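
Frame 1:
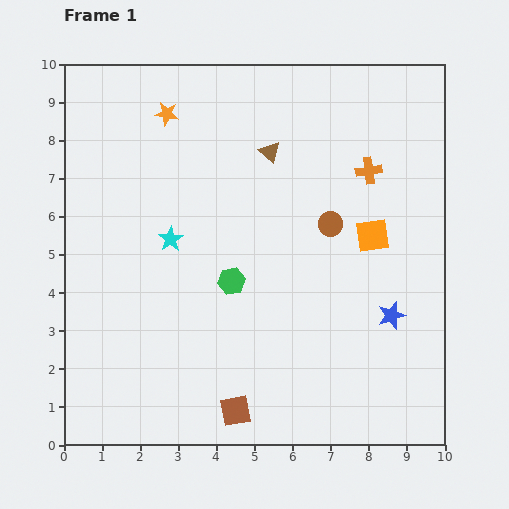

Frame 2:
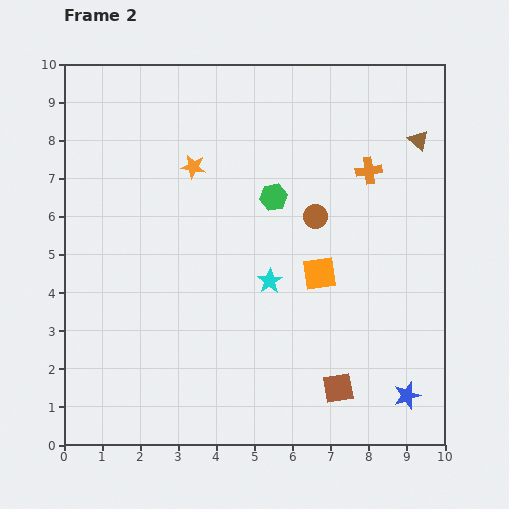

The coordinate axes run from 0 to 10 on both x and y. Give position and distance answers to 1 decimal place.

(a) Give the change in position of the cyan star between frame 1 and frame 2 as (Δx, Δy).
(2.6, -1.1)

The cyan star was at (2.8, 5.4) in frame 1 and (5.4, 4.3) in frame 2.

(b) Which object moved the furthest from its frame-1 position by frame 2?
the brown triangle

(moved 3.9; next 2.8)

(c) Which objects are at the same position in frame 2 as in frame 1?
the orange cross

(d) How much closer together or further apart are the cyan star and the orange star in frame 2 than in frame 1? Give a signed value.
+0.3

Distance in frame 1: 3.3. Distance in frame 2: 3.6.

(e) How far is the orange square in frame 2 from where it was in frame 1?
1.7

The orange square moved from (8.1, 5.5) to (6.7, 4.5), a distance of √(1.4² + 1.0²) ≈ 1.7.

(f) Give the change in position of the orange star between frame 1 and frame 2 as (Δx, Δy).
(0.7, -1.4)

The orange star was at (2.7, 8.7) in frame 1 and (3.4, 7.3) in frame 2.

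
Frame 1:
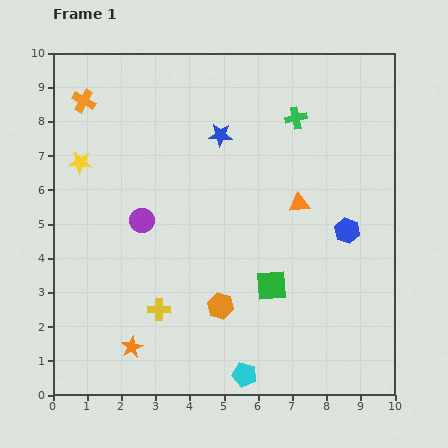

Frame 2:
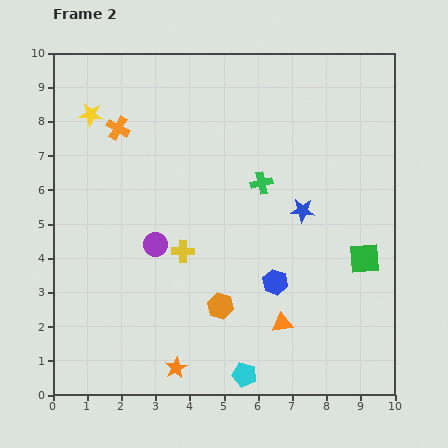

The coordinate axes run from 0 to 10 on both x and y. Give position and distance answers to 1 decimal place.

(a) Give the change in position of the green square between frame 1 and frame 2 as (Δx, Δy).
(2.7, 0.8)

The green square was at (6.4, 3.2) in frame 1 and (9.1, 4.0) in frame 2.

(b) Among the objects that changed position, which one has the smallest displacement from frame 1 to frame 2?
the purple circle

(moved 0.8)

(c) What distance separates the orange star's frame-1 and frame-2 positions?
1.4

The orange star moved from (2.3, 1.4) to (3.6, 0.8), a distance of √(1.3² + 0.6²) ≈ 1.4.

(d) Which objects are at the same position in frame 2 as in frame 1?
the cyan pentagon, the orange hexagon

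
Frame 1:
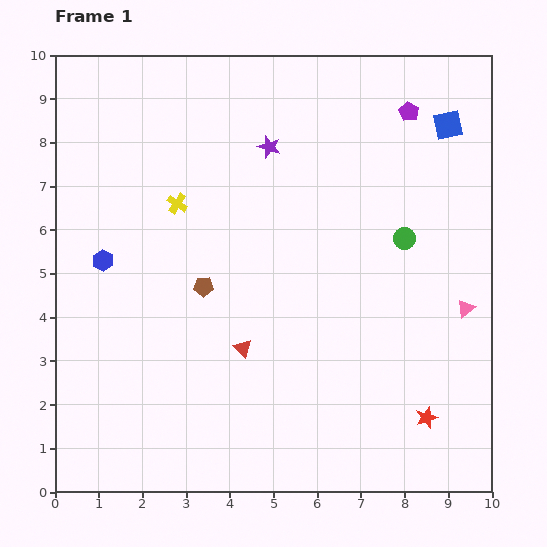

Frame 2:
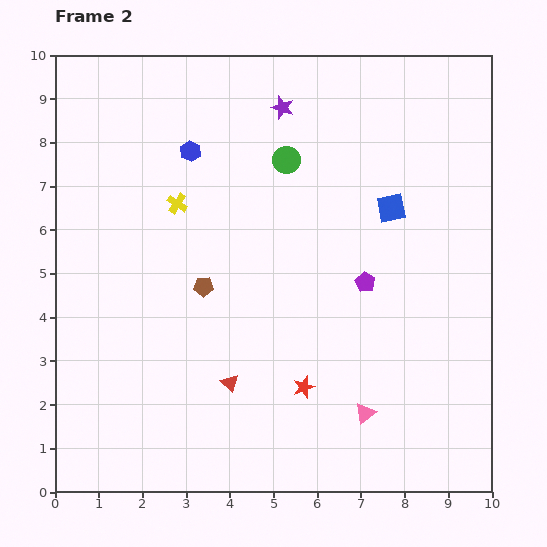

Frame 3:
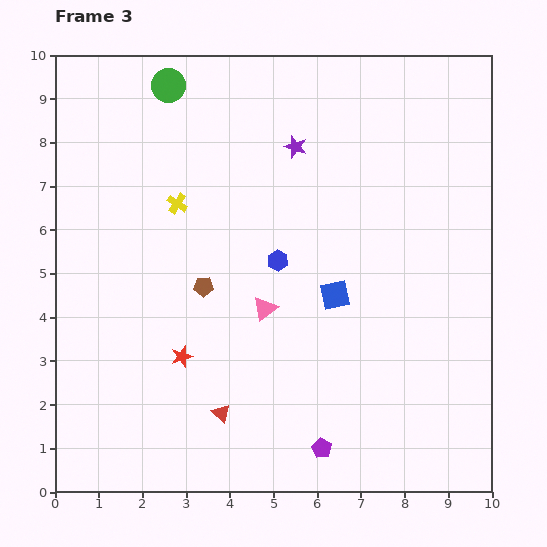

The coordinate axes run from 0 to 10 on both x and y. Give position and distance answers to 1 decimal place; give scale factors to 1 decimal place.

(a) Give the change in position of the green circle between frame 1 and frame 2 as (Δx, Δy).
(-2.7, 1.8)

The green circle was at (8.0, 5.8) in frame 1 and (5.3, 7.6) in frame 2.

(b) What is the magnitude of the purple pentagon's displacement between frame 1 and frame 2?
4.0

The purple pentagon moved from (8.1, 8.7) to (7.1, 4.8), a distance of √(1.0² + 3.9²) ≈ 4.0.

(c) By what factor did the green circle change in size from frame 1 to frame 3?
1.6×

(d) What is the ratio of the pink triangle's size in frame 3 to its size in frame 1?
1.3×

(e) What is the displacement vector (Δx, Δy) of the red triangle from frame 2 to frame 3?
(-0.2, -0.7)

The red triangle was at (4.0, 2.5) in frame 2 and (3.8, 1.8) in frame 3.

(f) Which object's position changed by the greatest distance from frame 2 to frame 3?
the purple pentagon

(moved 3.9; next 3.3)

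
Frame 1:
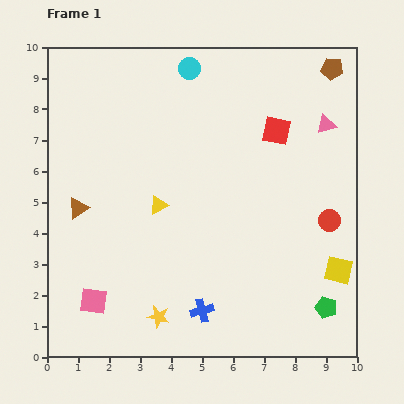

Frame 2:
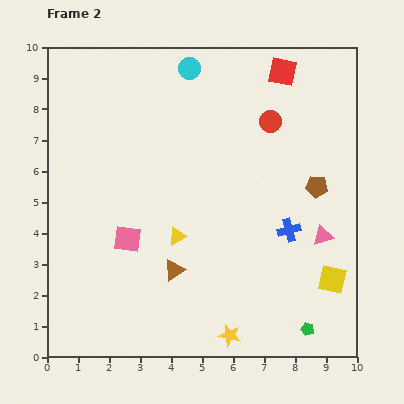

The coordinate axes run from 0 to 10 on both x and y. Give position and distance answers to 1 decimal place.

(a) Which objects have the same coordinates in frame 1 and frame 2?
the cyan circle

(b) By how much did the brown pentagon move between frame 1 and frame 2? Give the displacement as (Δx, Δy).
(-0.5, -3.8)

The brown pentagon was at (9.2, 9.3) in frame 1 and (8.7, 5.5) in frame 2.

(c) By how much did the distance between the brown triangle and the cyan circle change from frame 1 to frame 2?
+0.7

Distance in frame 1: 5.8. Distance in frame 2: 6.5.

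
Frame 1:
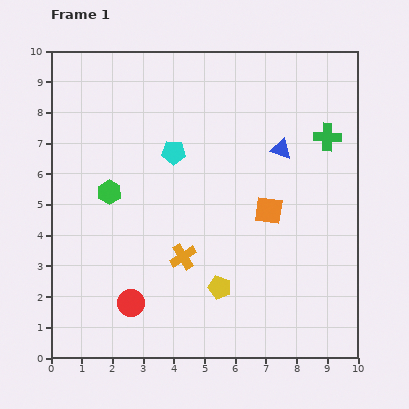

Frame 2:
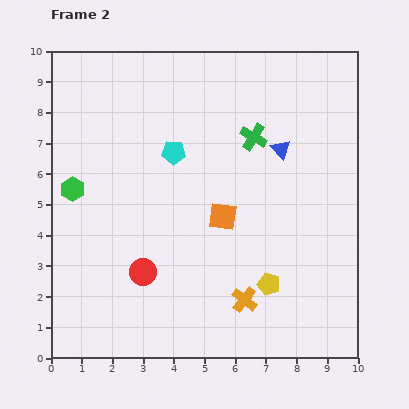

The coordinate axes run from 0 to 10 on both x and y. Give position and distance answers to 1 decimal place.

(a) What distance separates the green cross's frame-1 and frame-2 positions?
2.4

The green cross moved from (9.0, 7.2) to (6.6, 7.2), a distance of √(2.4² + 0.0²) ≈ 2.4.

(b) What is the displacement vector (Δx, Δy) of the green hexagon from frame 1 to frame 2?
(-1.2, 0.1)

The green hexagon was at (1.9, 5.4) in frame 1 and (0.7, 5.5) in frame 2.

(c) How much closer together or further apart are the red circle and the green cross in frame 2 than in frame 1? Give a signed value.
-2.7

Distance in frame 1: 8.4. Distance in frame 2: 5.7.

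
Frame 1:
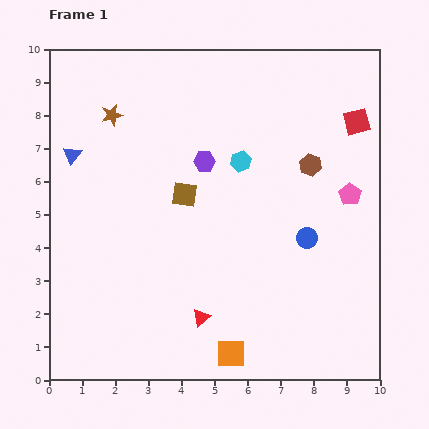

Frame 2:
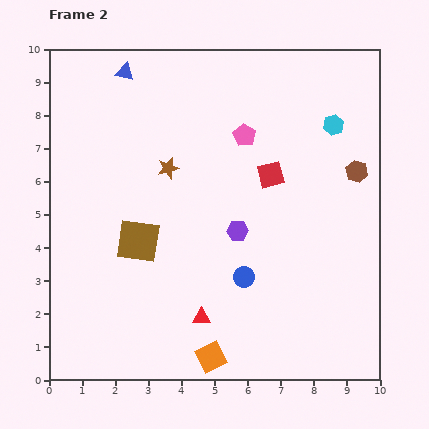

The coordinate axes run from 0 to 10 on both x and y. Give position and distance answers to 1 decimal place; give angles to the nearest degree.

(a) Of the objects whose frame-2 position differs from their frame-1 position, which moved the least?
the orange square

(moved 0.6)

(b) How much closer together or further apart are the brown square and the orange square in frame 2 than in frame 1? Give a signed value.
-0.9

Distance in frame 1: 5.0. Distance in frame 2: 4.1.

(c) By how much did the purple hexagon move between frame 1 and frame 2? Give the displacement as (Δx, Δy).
(1.0, -2.1)

The purple hexagon was at (4.7, 6.6) in frame 1 and (5.7, 4.5) in frame 2.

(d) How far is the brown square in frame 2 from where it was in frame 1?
2.0

The brown square moved from (4.1, 5.6) to (2.7, 4.2), a distance of √(1.4² + 1.4²) ≈ 2.0.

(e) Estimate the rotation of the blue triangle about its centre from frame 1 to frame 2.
53° counter-clockwise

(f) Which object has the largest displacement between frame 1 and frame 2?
the pink pentagon

(moved 3.7; next 3.1)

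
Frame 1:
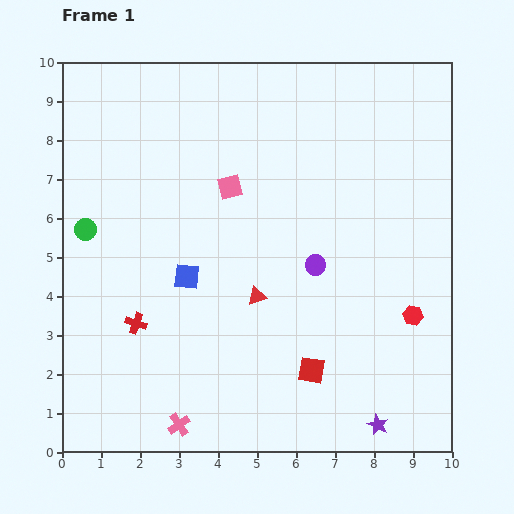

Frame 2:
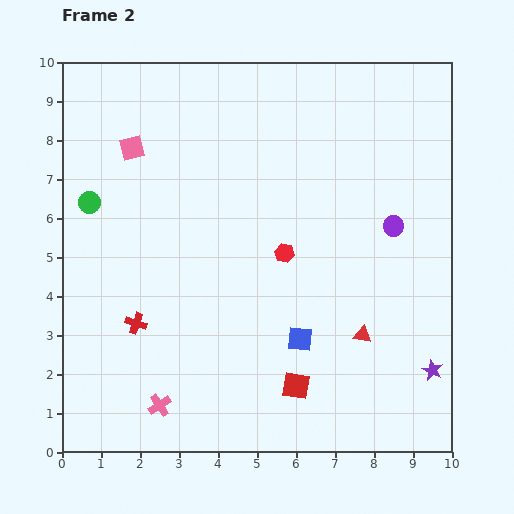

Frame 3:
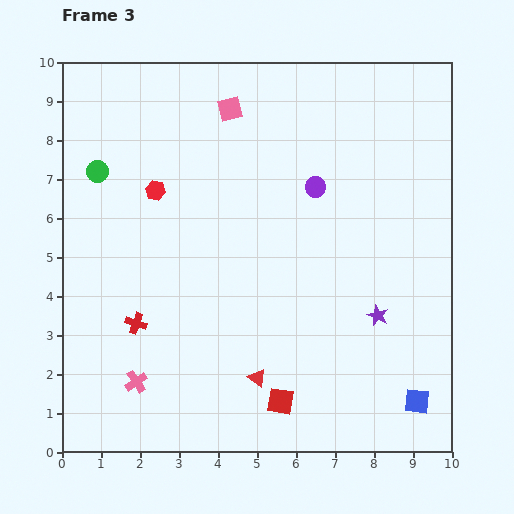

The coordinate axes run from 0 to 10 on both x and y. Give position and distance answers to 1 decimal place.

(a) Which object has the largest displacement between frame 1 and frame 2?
the red hexagon

(moved 3.7; next 3.3)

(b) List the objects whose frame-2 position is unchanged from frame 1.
the red cross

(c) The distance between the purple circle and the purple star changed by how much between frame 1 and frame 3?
-0.7

Distance in frame 1: 4.4. Distance in frame 3: 3.7.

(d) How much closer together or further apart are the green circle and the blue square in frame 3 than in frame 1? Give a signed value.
+7.2

Distance in frame 1: 2.9. Distance in frame 3: 10.1.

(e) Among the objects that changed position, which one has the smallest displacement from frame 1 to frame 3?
the red square

(moved 1.1)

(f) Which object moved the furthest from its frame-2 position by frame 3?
the red hexagon

(moved 3.7; next 3.4)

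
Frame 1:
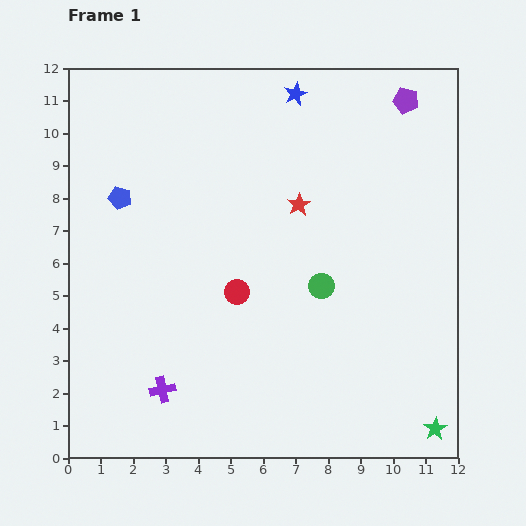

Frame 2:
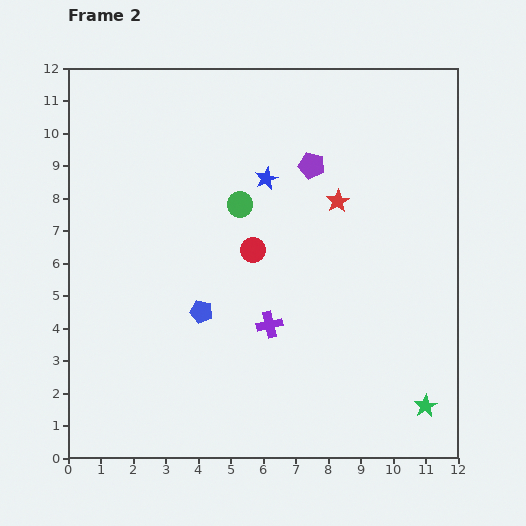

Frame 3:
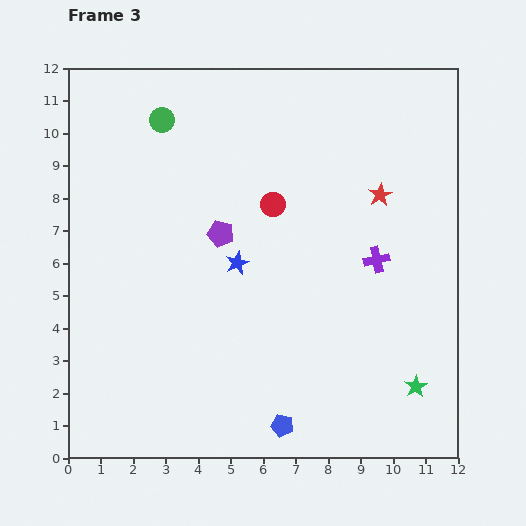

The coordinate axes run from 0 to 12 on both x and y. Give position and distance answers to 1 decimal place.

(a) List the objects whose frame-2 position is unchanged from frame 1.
none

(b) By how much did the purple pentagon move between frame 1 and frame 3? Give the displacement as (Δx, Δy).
(-5.7, -4.1)

The purple pentagon was at (10.4, 11.0) in frame 1 and (4.7, 6.9) in frame 3.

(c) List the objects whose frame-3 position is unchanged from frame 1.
none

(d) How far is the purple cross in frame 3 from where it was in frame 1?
7.7

The purple cross moved from (2.9, 2.1) to (9.5, 6.1), a distance of √(6.6² + 4.0²) ≈ 7.7.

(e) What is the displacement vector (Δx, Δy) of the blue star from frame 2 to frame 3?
(-0.9, -2.6)

The blue star was at (6.1, 8.6) in frame 2 and (5.2, 6.0) in frame 3.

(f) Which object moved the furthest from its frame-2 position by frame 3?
the blue pentagon

(moved 4.3; next 3.9)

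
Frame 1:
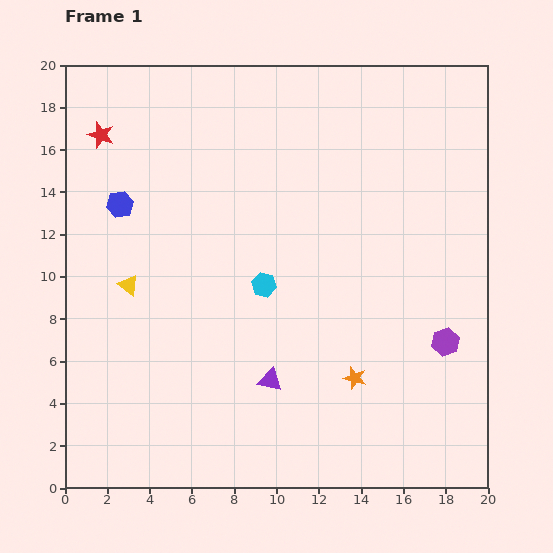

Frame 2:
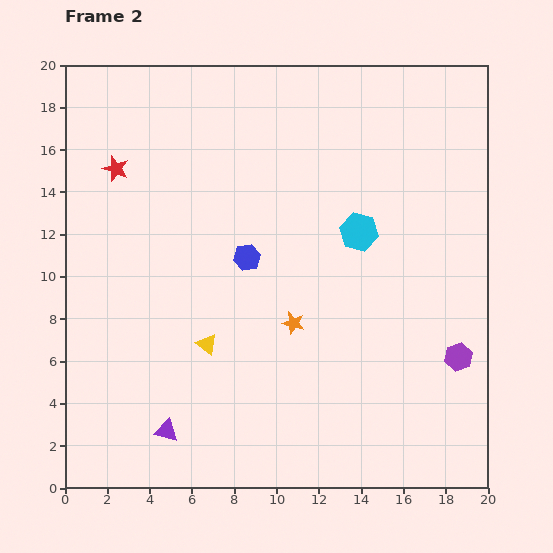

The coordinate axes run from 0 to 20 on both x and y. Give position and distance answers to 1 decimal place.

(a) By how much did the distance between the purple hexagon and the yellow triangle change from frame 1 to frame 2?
-3.3

Distance in frame 1: 15.2. Distance in frame 2: 11.9.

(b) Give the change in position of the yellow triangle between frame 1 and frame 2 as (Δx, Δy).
(3.7, -2.8)

The yellow triangle was at (3.0, 9.6) in frame 1 and (6.7, 6.8) in frame 2.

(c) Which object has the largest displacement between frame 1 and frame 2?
the blue hexagon

(moved 6.5; next 5.5)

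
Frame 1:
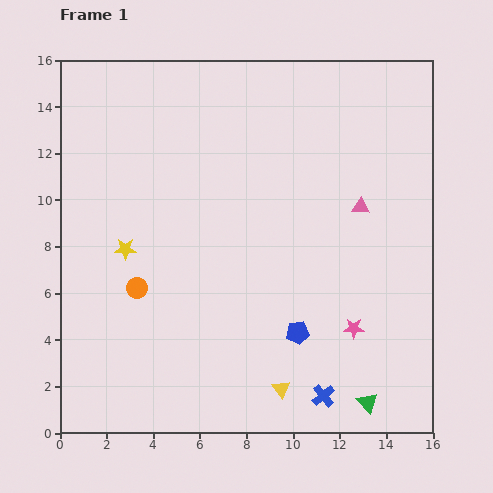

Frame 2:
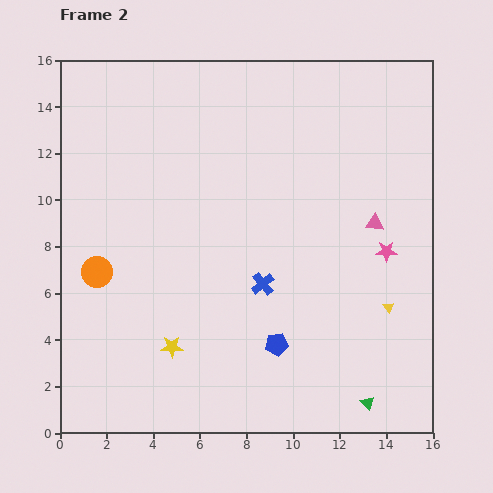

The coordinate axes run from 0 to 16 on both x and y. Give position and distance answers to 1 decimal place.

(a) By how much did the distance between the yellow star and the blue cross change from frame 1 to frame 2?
-5.9

Distance in frame 1: 10.6. Distance in frame 2: 4.7.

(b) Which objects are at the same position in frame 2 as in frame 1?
the green triangle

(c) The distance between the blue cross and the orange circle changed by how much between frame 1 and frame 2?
-2.1

Distance in frame 1: 9.2. Distance in frame 2: 7.1.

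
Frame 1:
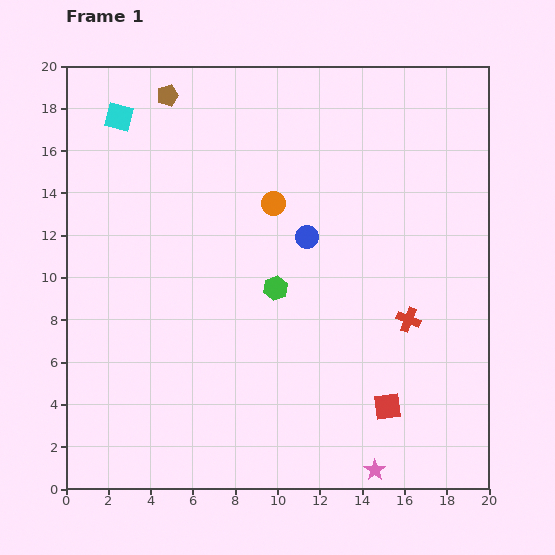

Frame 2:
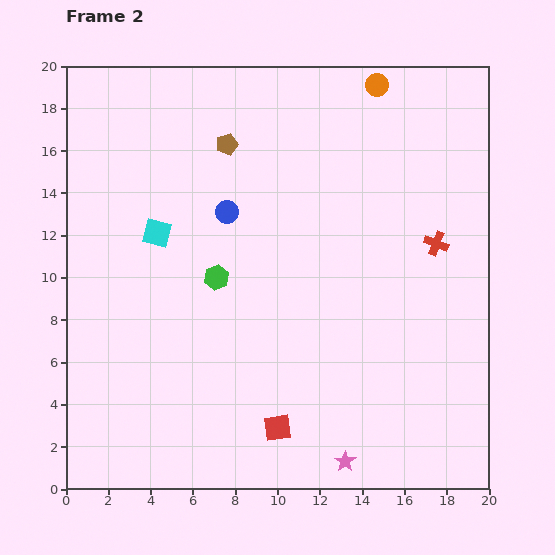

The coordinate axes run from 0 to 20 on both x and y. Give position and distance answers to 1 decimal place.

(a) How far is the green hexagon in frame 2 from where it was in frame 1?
2.8

The green hexagon moved from (9.9, 9.5) to (7.1, 10.0), a distance of √(2.8² + 0.5²) ≈ 2.8.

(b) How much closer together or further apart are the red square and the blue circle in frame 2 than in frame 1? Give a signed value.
+1.6

Distance in frame 1: 8.9. Distance in frame 2: 10.5.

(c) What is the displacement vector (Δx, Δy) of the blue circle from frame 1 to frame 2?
(-3.8, 1.2)

The blue circle was at (11.4, 11.9) in frame 1 and (7.6, 13.1) in frame 2.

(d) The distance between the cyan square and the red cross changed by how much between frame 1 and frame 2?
-3.5

Distance in frame 1: 16.7. Distance in frame 2: 13.2.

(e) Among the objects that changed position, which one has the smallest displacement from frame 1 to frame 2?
the pink star

(moved 1.5)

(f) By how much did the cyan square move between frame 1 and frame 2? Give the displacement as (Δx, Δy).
(1.8, -5.5)

The cyan square was at (2.5, 17.6) in frame 1 and (4.3, 12.1) in frame 2.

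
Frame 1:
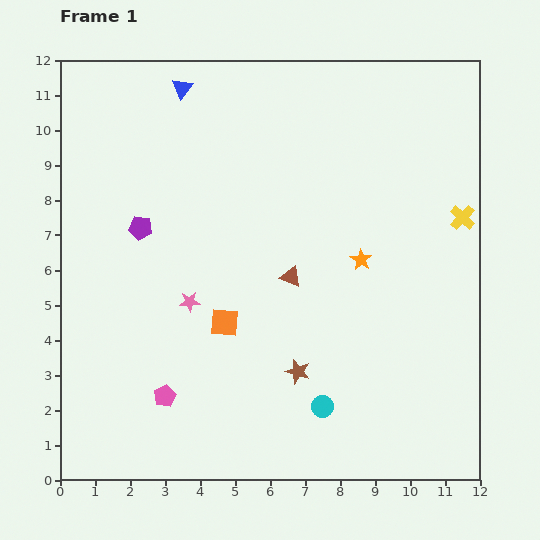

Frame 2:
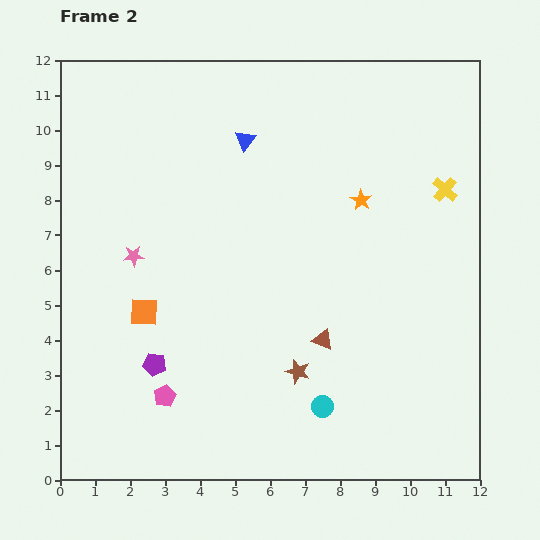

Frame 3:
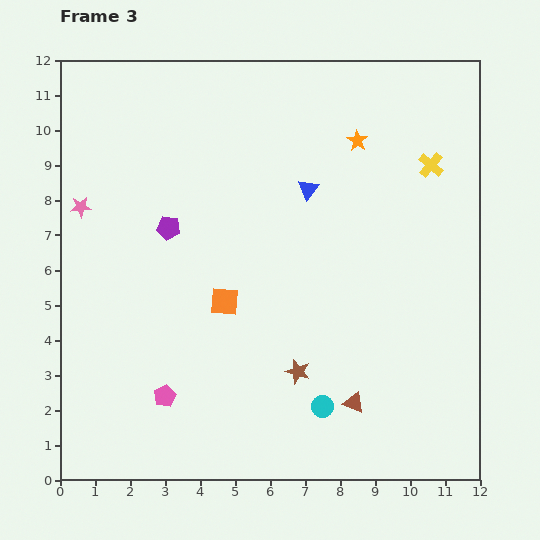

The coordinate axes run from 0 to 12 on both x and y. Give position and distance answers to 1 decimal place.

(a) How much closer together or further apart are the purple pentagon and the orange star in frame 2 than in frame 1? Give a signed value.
+1.1

Distance in frame 1: 6.4. Distance in frame 2: 7.5.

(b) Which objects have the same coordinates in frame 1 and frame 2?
the cyan circle, the brown star, the pink pentagon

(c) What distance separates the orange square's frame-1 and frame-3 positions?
0.6

The orange square moved from (4.7, 4.5) to (4.7, 5.1), a distance of √(0.0² + 0.6²) ≈ 0.6.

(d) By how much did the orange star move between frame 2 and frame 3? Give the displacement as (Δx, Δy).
(-0.1, 1.7)

The orange star was at (8.6, 8.0) in frame 2 and (8.5, 9.7) in frame 3.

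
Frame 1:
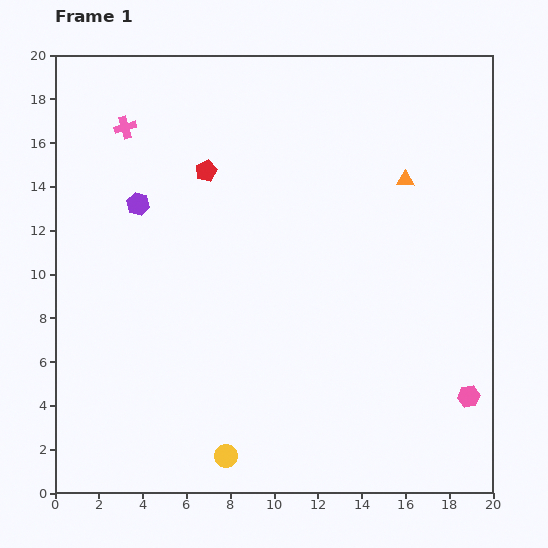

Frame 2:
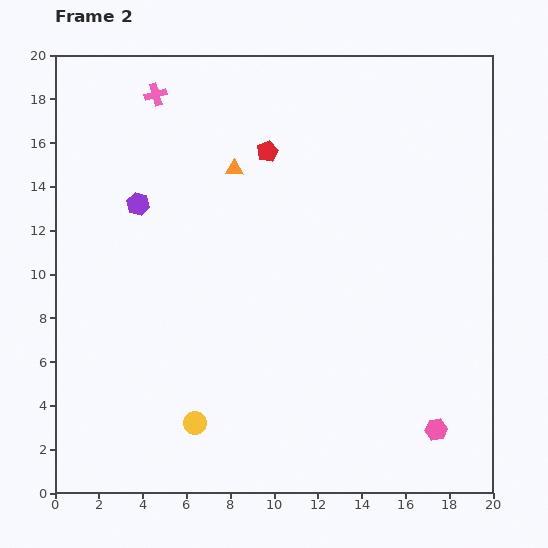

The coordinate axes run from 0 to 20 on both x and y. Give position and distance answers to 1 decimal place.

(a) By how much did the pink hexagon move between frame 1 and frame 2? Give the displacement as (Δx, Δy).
(-1.5, -1.5)

The pink hexagon was at (18.9, 4.4) in frame 1 and (17.4, 2.9) in frame 2.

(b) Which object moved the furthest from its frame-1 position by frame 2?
the orange triangle

(moved 7.8; next 2.9)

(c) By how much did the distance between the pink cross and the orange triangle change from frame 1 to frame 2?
-8.0

Distance in frame 1: 13.0. Distance in frame 2: 5.0.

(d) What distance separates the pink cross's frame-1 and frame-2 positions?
2.1

The pink cross moved from (3.2, 16.7) to (4.6, 18.2), a distance of √(1.4² + 1.5²) ≈ 2.1.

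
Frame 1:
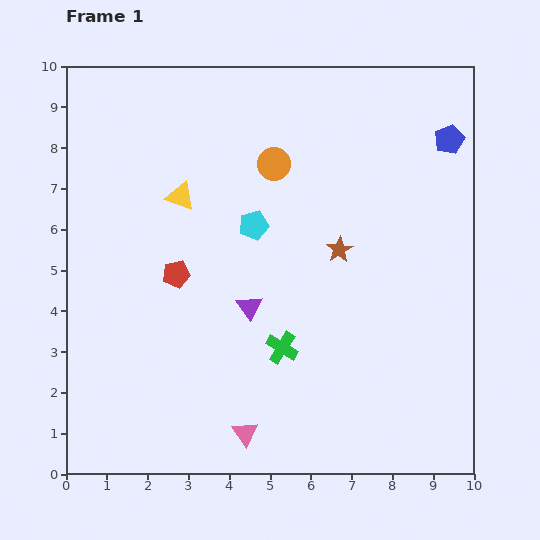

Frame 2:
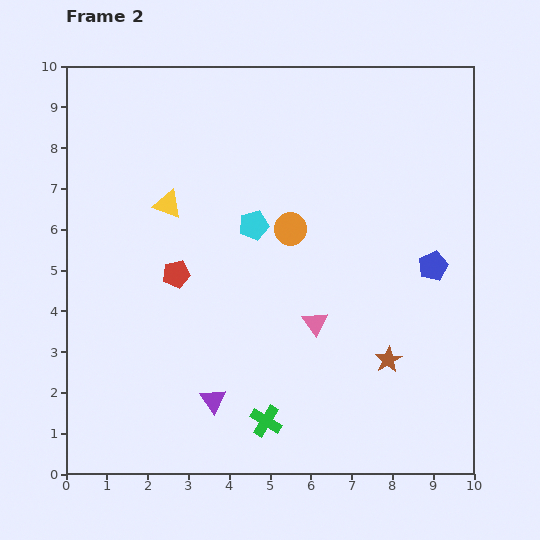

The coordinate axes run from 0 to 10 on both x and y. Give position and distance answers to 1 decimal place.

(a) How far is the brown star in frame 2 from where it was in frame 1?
3.0

The brown star moved from (6.7, 5.5) to (7.9, 2.8), a distance of √(1.2² + 2.7²) ≈ 3.0.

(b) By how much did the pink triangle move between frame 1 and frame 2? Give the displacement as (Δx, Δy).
(1.7, 2.7)

The pink triangle was at (4.4, 1.0) in frame 1 and (6.1, 3.7) in frame 2.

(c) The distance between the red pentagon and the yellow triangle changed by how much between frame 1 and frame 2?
-0.2

Distance in frame 1: 1.9. Distance in frame 2: 1.7.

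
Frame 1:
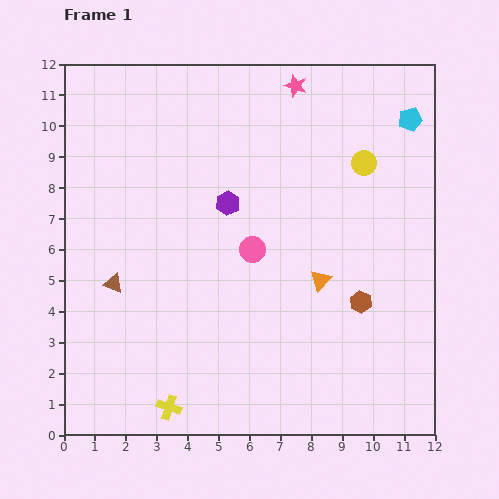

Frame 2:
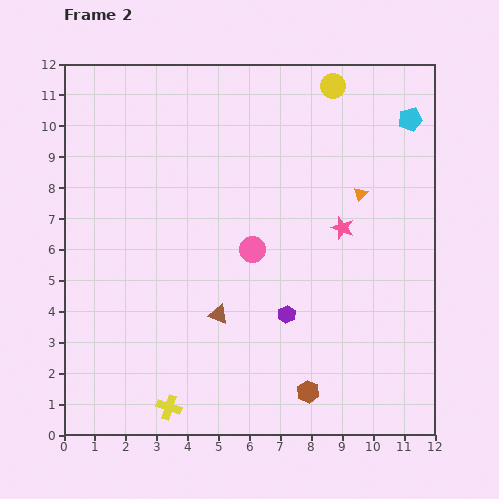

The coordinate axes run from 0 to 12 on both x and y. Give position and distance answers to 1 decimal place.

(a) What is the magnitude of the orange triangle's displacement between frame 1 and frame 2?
3.1

The orange triangle moved from (8.3, 5.0) to (9.6, 7.8), a distance of √(1.3² + 2.8²) ≈ 3.1.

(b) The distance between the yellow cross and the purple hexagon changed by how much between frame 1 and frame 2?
-2.1

Distance in frame 1: 6.9. Distance in frame 2: 4.8.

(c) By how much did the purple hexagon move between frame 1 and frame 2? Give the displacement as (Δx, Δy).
(1.9, -3.6)

The purple hexagon was at (5.3, 7.5) in frame 1 and (7.2, 3.9) in frame 2.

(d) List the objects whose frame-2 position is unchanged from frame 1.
the cyan pentagon, the pink circle, the yellow cross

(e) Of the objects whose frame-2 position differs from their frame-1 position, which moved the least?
the yellow circle

(moved 2.7)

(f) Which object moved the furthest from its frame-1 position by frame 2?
the pink star

(moved 4.8; next 4.1)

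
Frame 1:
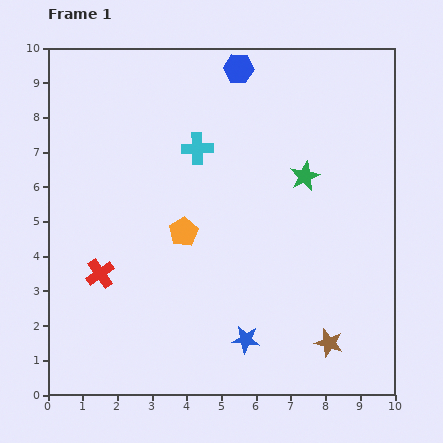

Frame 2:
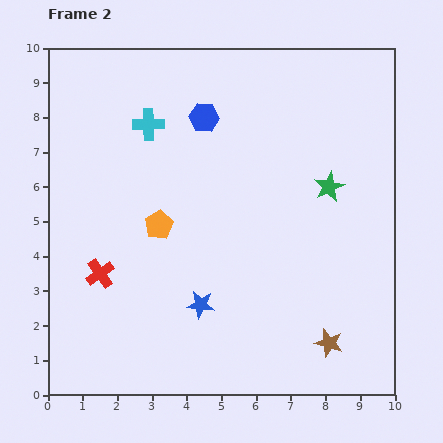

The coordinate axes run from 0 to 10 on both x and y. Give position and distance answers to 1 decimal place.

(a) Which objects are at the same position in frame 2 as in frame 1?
the brown star, the red cross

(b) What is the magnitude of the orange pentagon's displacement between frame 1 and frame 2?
0.7

The orange pentagon moved from (3.9, 4.7) to (3.2, 4.9), a distance of √(0.7² + 0.2²) ≈ 0.7.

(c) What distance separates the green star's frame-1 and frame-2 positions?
0.8

The green star moved from (7.4, 6.3) to (8.1, 6.0), a distance of √(0.7² + 0.3²) ≈ 0.8.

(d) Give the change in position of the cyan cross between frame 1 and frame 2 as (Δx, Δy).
(-1.4, 0.7)

The cyan cross was at (4.3, 7.1) in frame 1 and (2.9, 7.8) in frame 2.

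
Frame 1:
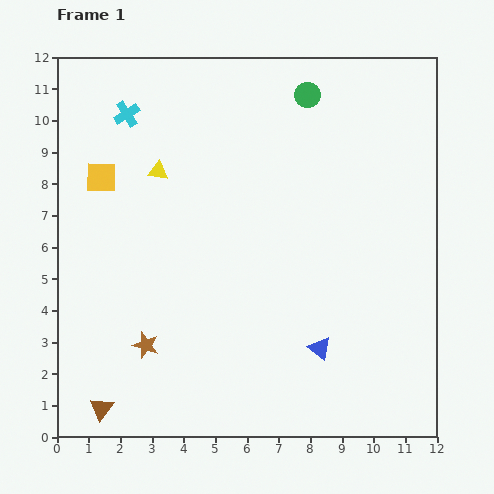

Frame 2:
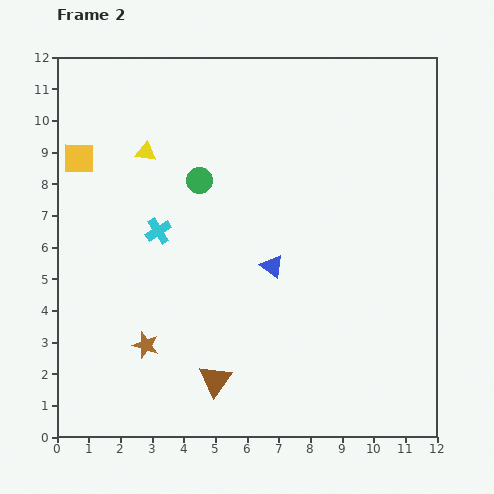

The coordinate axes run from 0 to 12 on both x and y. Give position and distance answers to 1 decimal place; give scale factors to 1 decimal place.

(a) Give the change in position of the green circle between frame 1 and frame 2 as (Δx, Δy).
(-3.4, -2.7)

The green circle was at (7.9, 10.8) in frame 1 and (4.5, 8.1) in frame 2.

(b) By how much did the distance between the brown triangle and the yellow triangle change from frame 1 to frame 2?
-0.2

Distance in frame 1: 7.7. Distance in frame 2: 7.5.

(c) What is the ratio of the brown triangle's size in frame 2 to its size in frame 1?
1.4×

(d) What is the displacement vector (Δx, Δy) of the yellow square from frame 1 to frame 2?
(-0.7, 0.6)

The yellow square was at (1.4, 8.2) in frame 1 and (0.7, 8.8) in frame 2.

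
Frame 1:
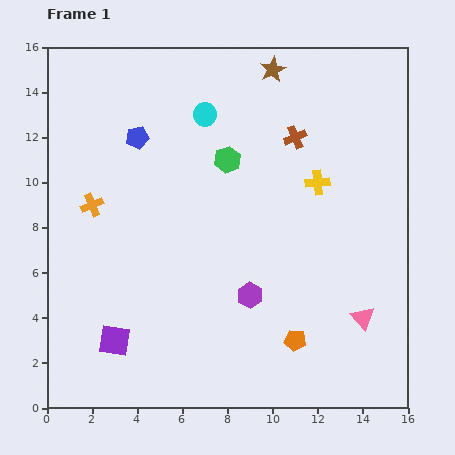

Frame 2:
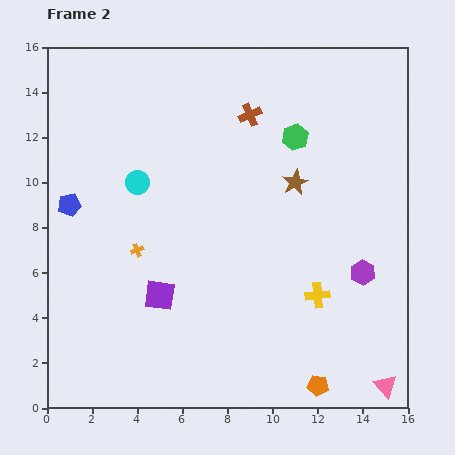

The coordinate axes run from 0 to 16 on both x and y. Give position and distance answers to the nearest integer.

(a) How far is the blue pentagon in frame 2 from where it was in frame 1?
4

The blue pentagon moved from (4, 12) to (1, 9), a distance of √(3² + 3²) ≈ 4.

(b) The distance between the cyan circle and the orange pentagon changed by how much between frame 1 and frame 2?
+1

Distance in frame 1: 11. Distance in frame 2: 12.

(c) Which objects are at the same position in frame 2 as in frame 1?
none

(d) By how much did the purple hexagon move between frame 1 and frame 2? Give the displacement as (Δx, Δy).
(5, 1)

The purple hexagon was at (9, 5) in frame 1 and (14, 6) in frame 2.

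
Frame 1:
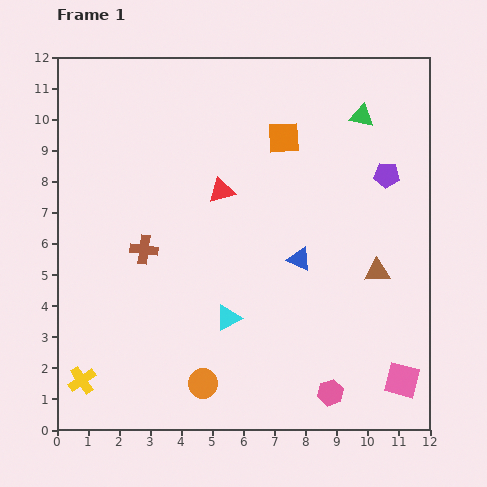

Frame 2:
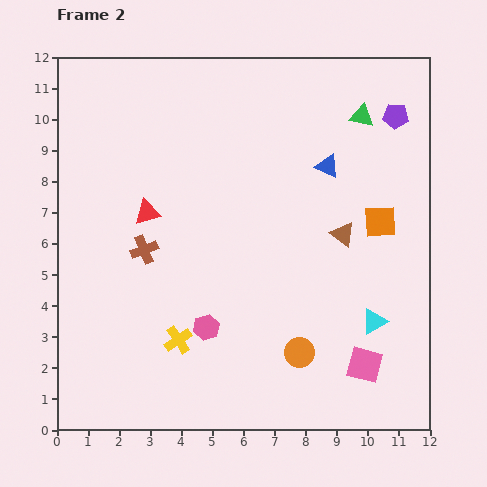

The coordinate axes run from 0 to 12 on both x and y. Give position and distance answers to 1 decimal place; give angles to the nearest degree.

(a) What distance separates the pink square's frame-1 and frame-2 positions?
1.3

The pink square moved from (11.1, 1.6) to (9.9, 2.1), a distance of √(1.2² + 0.5²) ≈ 1.3.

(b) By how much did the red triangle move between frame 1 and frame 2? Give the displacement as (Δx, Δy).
(-2.4, -0.7)

The red triangle was at (5.3, 7.7) in frame 1 and (2.9, 7.0) in frame 2.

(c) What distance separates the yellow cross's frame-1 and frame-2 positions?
3.4

The yellow cross moved from (0.8, 1.6) to (3.9, 2.9), a distance of √(3.1² + 1.3²) ≈ 3.4.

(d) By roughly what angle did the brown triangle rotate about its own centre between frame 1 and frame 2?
37° clockwise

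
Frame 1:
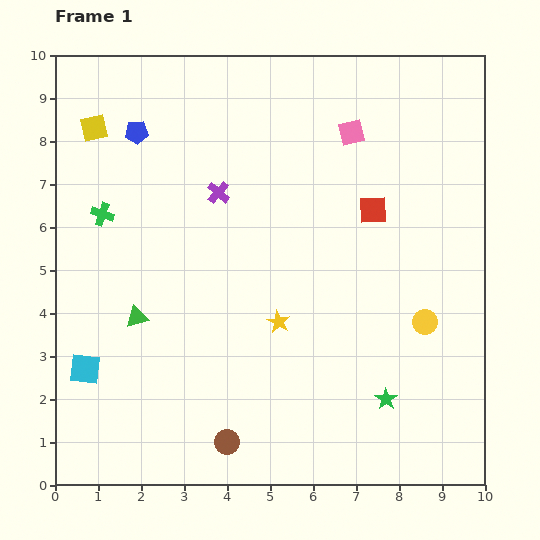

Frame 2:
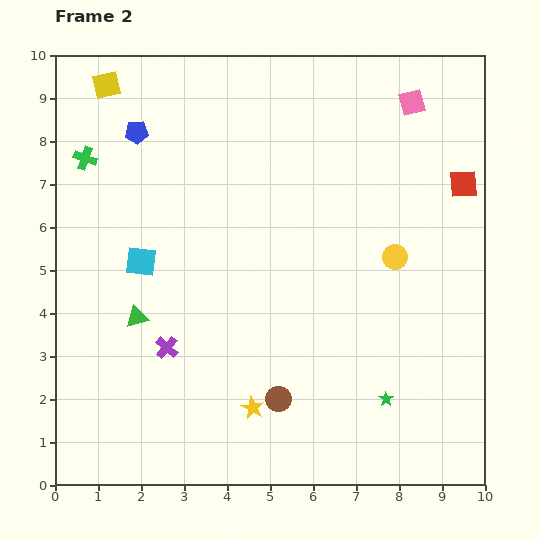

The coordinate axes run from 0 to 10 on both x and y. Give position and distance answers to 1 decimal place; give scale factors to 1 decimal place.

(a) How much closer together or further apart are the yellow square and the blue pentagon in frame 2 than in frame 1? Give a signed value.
+0.3

Distance in frame 1: 1.0. Distance in frame 2: 1.3.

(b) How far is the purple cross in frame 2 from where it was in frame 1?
3.8

The purple cross moved from (3.8, 6.8) to (2.6, 3.2), a distance of √(1.2² + 3.6²) ≈ 3.8.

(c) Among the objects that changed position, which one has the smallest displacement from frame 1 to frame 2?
the yellow square

(moved 1.0)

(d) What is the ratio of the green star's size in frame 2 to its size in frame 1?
0.6×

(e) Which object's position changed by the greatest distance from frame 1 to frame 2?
the purple cross

(moved 3.8; next 2.8)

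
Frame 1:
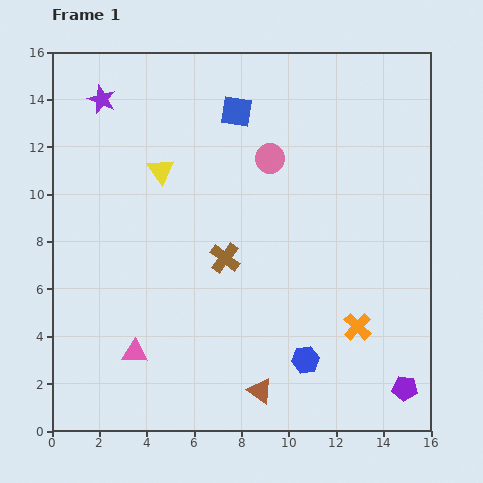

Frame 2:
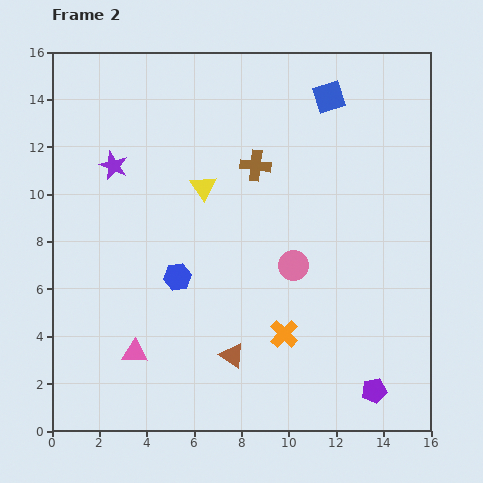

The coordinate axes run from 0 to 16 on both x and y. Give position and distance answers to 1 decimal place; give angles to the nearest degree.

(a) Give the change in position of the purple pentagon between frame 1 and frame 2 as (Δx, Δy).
(-1.3, -0.1)

The purple pentagon was at (14.9, 1.8) in frame 1 and (13.6, 1.7) in frame 2.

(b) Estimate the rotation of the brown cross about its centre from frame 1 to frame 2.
31° counter-clockwise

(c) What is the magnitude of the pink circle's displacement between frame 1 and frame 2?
4.6

The pink circle moved from (9.2, 11.5) to (10.2, 7.0), a distance of √(1.0² + 4.5²) ≈ 4.6.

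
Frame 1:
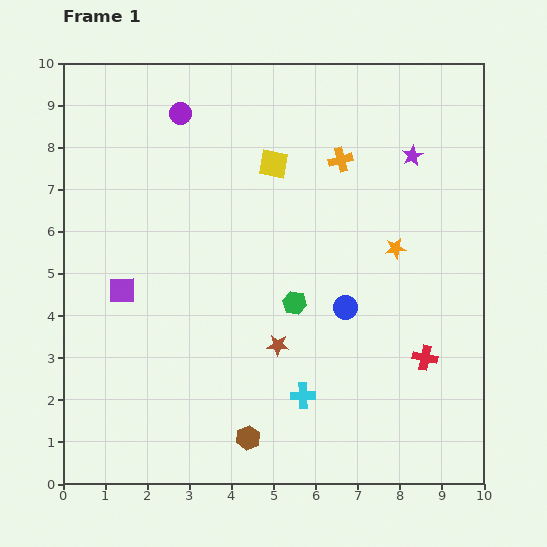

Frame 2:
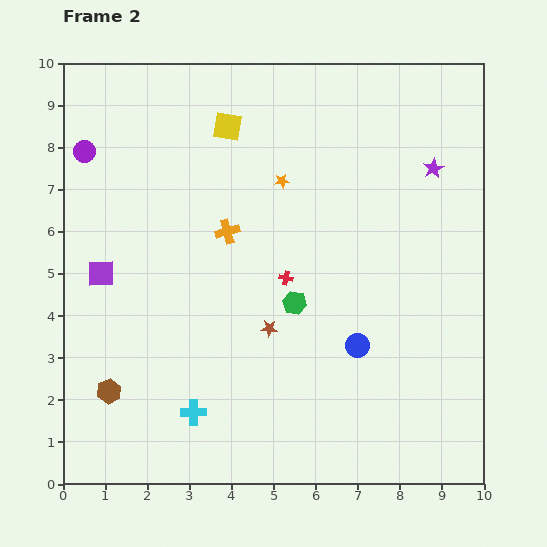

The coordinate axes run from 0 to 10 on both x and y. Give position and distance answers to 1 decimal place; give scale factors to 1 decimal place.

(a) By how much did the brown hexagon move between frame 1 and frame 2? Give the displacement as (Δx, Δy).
(-3.3, 1.1)

The brown hexagon was at (4.4, 1.1) in frame 1 and (1.1, 2.2) in frame 2.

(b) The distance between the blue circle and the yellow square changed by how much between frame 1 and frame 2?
+2.3

Distance in frame 1: 3.8. Distance in frame 2: 6.1.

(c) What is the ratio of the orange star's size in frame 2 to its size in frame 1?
0.7×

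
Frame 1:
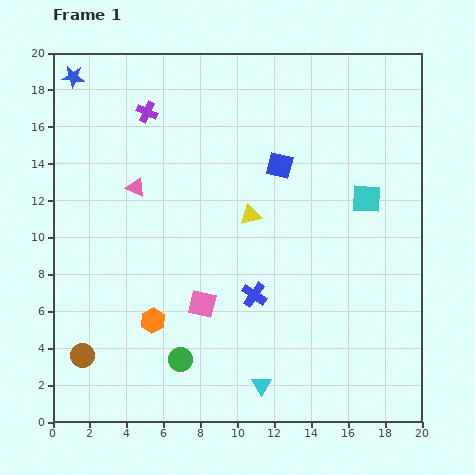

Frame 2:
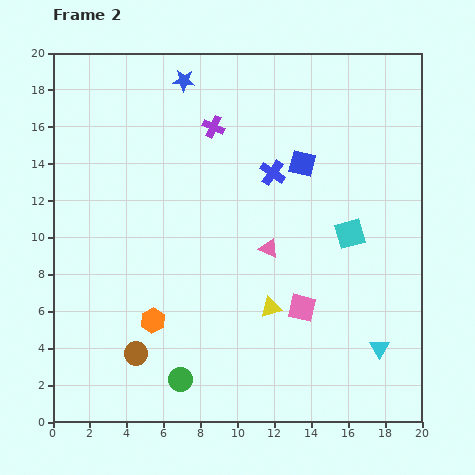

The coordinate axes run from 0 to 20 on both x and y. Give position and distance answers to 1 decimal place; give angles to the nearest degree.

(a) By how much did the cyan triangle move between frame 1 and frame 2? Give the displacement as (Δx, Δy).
(6.4, 2.0)

The cyan triangle was at (11.3, 2.0) in frame 1 and (17.7, 4.0) in frame 2.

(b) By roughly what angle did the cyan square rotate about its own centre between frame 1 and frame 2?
18° counter-clockwise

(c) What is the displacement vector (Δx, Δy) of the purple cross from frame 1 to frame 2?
(3.6, -0.8)

The purple cross was at (5.1, 16.8) in frame 1 and (8.7, 16.0) in frame 2.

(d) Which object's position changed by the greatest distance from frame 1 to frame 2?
the pink triangle

(moved 7.9; next 6.7)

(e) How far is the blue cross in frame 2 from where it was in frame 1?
6.7

The blue cross moved from (10.9, 6.9) to (11.9, 13.5), a distance of √(1.0² + 6.6²) ≈ 6.7.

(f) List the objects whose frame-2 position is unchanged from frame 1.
the orange hexagon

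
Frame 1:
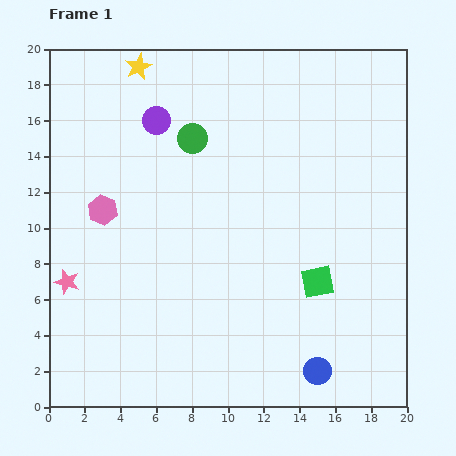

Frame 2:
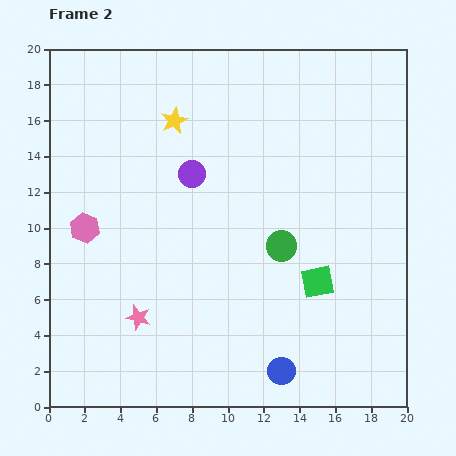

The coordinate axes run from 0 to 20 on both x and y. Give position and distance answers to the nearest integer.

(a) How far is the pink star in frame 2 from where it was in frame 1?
4

The pink star moved from (1, 7) to (5, 5), a distance of √(4² + 2²) ≈ 4.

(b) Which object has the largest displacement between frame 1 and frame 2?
the green circle

(moved 8; next 4)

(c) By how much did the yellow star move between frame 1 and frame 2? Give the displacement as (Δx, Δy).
(2, -3)

The yellow star was at (5, 19) in frame 1 and (7, 16) in frame 2.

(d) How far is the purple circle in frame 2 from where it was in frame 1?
4

The purple circle moved from (6, 16) to (8, 13), a distance of √(2² + 3²) ≈ 4.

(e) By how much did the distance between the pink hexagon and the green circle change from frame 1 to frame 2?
+5

Distance in frame 1: 6. Distance in frame 2: 11.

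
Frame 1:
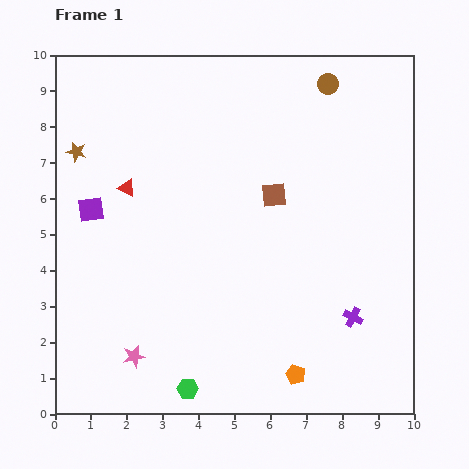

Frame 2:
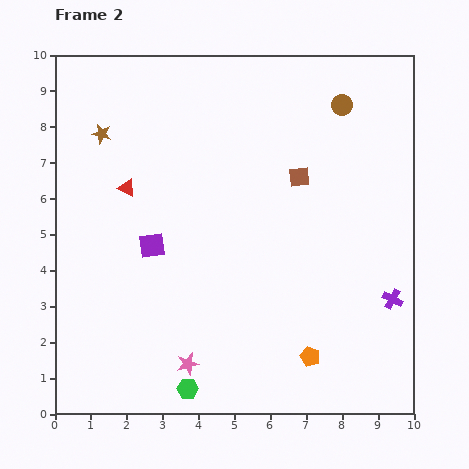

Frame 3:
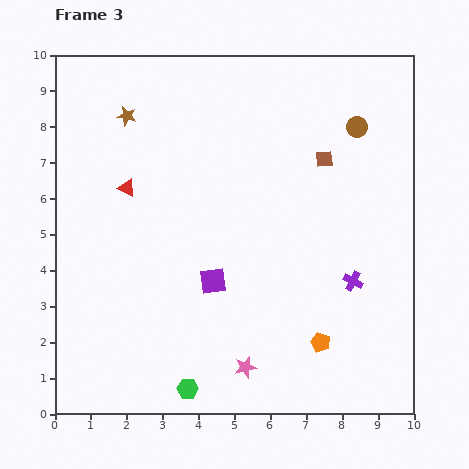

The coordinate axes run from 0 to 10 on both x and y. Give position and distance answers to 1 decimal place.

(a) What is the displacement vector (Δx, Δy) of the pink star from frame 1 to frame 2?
(1.5, -0.2)

The pink star was at (2.2, 1.6) in frame 1 and (3.7, 1.4) in frame 2.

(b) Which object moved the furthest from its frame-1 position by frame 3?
the purple square

(moved 3.9; next 3.1)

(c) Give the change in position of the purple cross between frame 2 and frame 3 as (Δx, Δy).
(-1.1, 0.5)

The purple cross was at (9.4, 3.2) in frame 2 and (8.3, 3.7) in frame 3.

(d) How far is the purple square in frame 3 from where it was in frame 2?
2.0

The purple square moved from (2.7, 4.7) to (4.4, 3.7), a distance of √(1.7² + 1.0²) ≈ 2.0.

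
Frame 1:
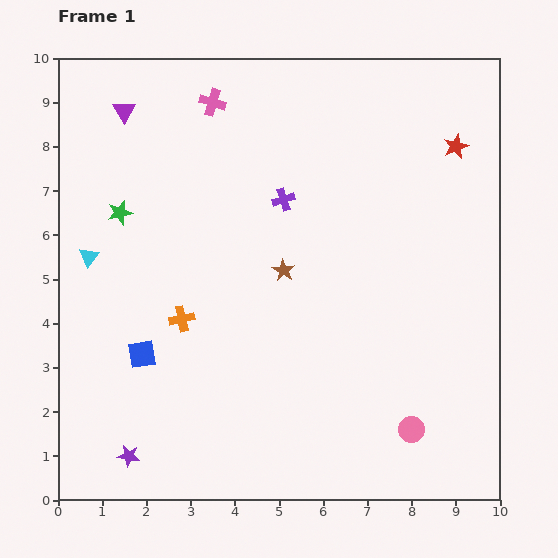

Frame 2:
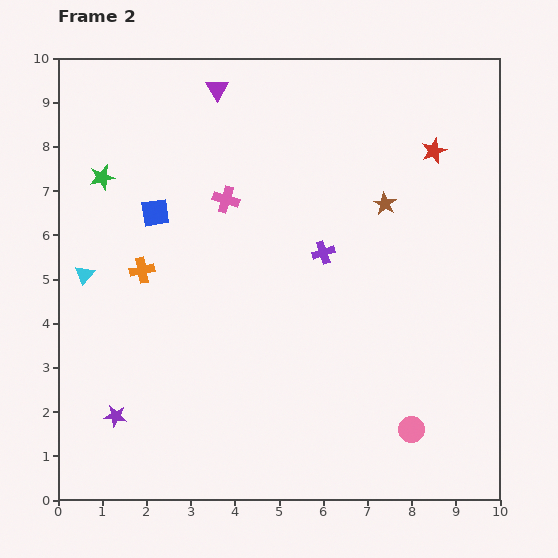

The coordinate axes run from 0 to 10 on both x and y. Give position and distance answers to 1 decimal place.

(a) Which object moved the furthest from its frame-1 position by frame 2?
the blue square

(moved 3.2; next 2.7)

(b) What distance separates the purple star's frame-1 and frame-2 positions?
0.9

The purple star moved from (1.6, 1.0) to (1.3, 1.9), a distance of √(0.3² + 0.9²) ≈ 0.9.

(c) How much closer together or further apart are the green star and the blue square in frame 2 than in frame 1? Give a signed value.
-1.8

Distance in frame 1: 3.2. Distance in frame 2: 1.4.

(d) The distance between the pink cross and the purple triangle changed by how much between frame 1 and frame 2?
+0.5

Distance in frame 1: 2.0. Distance in frame 2: 2.5.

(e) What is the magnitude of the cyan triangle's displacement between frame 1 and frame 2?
0.4

The cyan triangle moved from (0.7, 5.5) to (0.6, 5.1), a distance of √(0.1² + 0.4²) ≈ 0.4.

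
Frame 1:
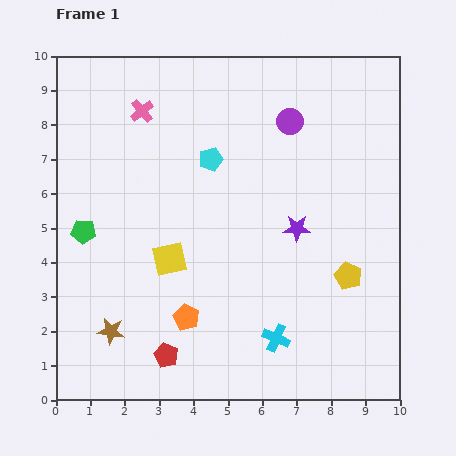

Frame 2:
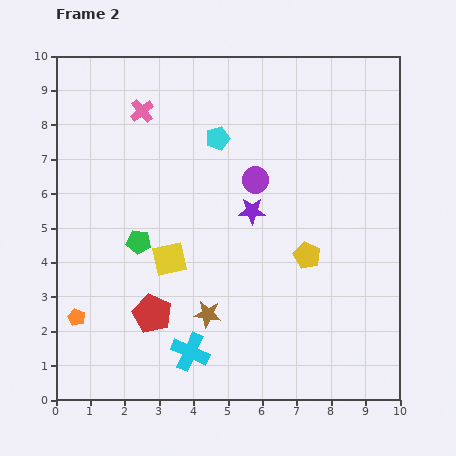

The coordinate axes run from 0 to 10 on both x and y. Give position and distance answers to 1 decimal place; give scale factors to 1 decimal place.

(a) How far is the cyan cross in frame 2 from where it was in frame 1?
2.5

The cyan cross moved from (6.4, 1.8) to (3.9, 1.4), a distance of √(2.5² + 0.4²) ≈ 2.5.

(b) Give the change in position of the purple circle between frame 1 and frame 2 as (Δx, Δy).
(-1.0, -1.7)

The purple circle was at (6.8, 8.1) in frame 1 and (5.8, 6.4) in frame 2.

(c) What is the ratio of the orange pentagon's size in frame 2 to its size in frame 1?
0.7×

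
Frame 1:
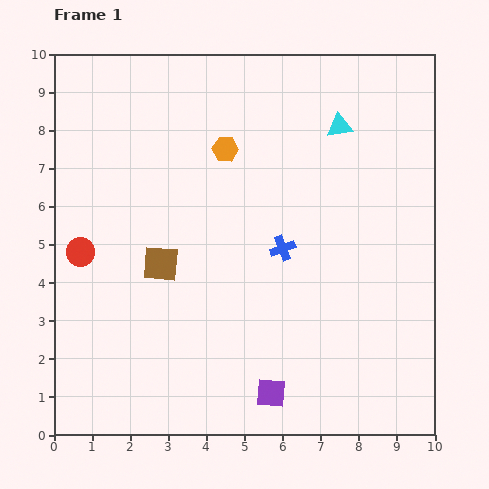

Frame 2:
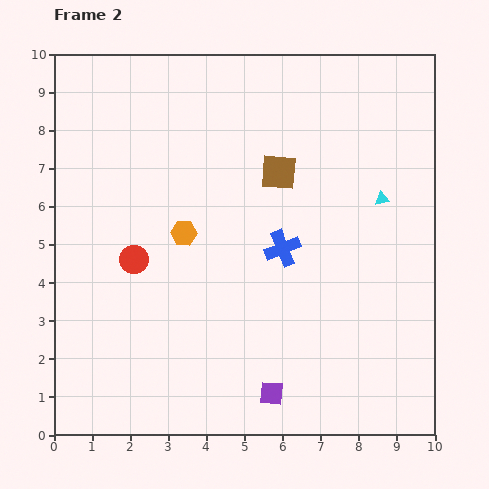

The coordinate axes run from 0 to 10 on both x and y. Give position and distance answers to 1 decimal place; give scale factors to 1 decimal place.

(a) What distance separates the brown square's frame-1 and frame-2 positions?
3.9

The brown square moved from (2.8, 4.5) to (5.9, 6.9), a distance of √(3.1² + 2.4²) ≈ 3.9.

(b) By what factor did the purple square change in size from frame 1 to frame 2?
0.8×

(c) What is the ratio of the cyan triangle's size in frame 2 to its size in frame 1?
0.6×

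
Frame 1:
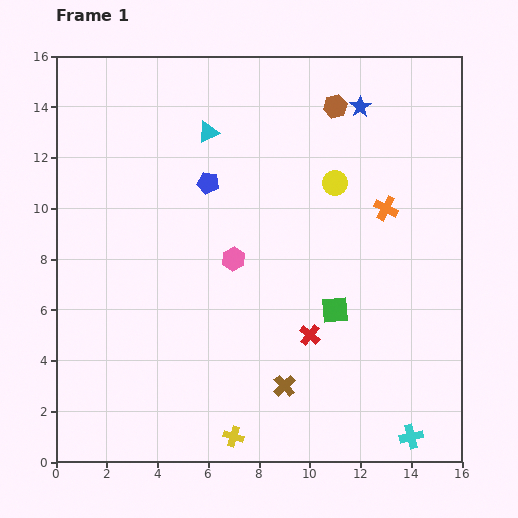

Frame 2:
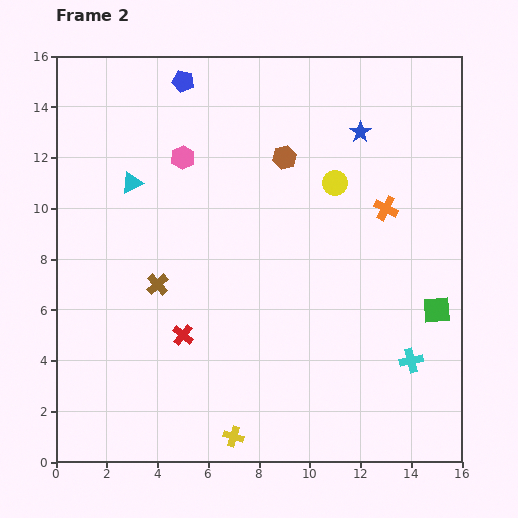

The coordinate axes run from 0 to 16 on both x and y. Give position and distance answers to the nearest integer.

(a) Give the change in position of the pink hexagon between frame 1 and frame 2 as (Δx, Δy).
(-2, 4)

The pink hexagon was at (7, 8) in frame 1 and (5, 12) in frame 2.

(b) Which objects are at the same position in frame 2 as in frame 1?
the orange cross, the yellow circle, the yellow cross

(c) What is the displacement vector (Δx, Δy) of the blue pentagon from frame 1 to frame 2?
(-1, 4)

The blue pentagon was at (6, 11) in frame 1 and (5, 15) in frame 2.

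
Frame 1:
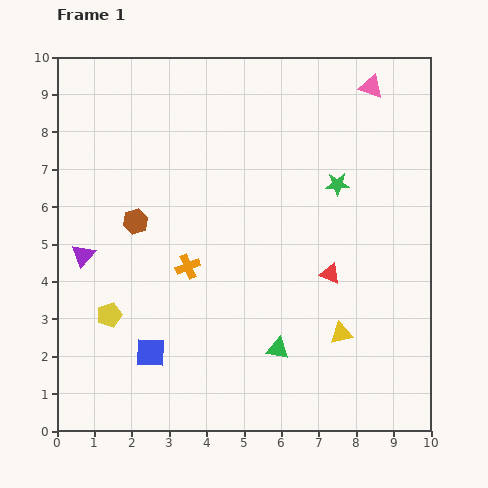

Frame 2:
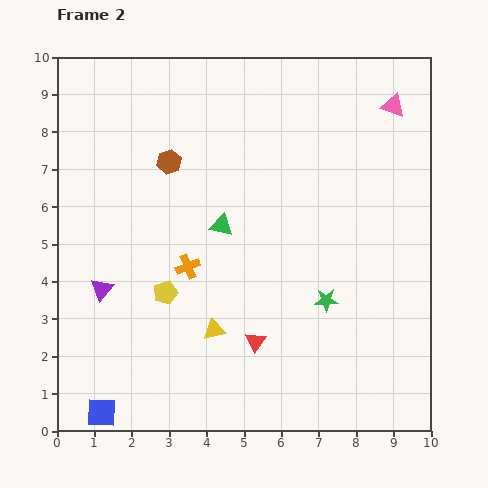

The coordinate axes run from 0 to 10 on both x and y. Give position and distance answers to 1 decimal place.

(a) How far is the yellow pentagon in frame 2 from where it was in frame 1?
1.6

The yellow pentagon moved from (1.4, 3.1) to (2.9, 3.7), a distance of √(1.5² + 0.6²) ≈ 1.6.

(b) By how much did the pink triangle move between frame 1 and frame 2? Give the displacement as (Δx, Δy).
(0.6, -0.5)

The pink triangle was at (8.4, 9.2) in frame 1 and (9.0, 8.7) in frame 2.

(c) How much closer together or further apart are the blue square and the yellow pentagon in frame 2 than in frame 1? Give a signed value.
+2.1

Distance in frame 1: 1.5. Distance in frame 2: 3.6.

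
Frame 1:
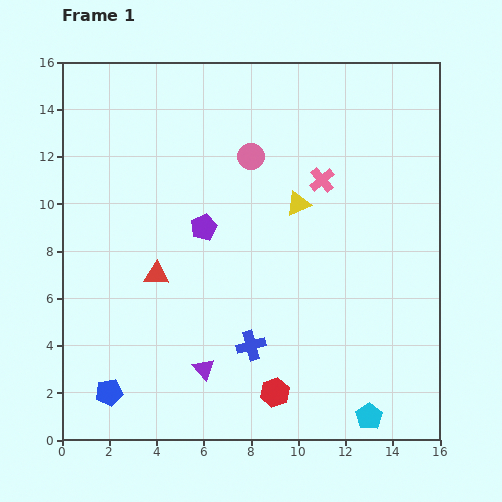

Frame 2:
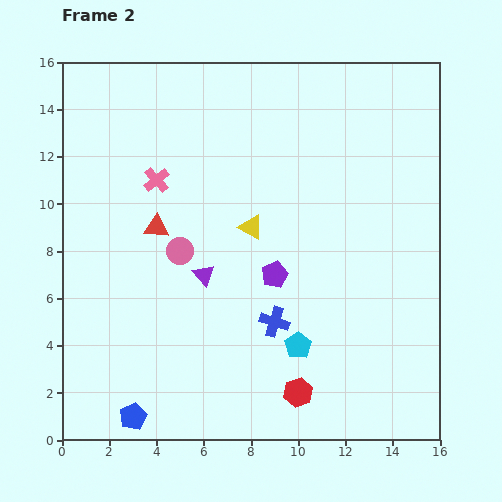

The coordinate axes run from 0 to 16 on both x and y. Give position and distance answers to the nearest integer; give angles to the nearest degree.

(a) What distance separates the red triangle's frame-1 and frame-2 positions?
2

The red triangle moved from (4, 7) to (4, 9), a distance of √(0² + 2²) ≈ 2.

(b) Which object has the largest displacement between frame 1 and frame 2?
the pink cross

(moved 7; next 5)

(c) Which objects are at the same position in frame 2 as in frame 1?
none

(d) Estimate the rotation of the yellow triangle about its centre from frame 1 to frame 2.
52° clockwise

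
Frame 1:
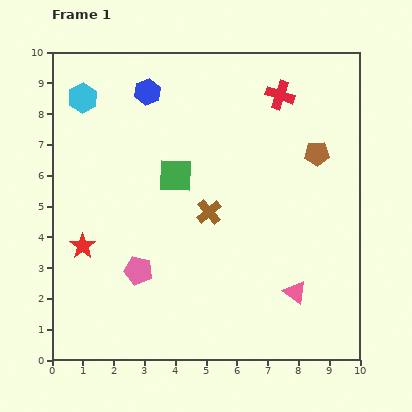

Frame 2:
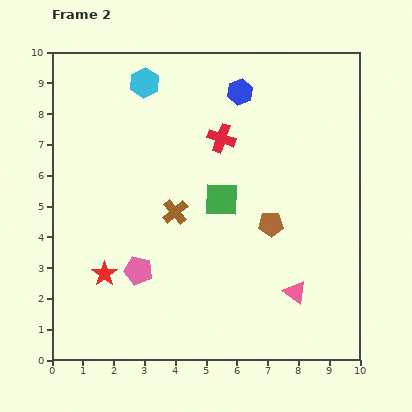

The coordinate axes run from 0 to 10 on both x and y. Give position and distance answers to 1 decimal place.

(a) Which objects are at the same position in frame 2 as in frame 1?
the pink pentagon, the pink triangle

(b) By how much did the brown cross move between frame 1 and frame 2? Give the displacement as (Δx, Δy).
(-1.1, 0.0)

The brown cross was at (5.1, 4.8) in frame 1 and (4.0, 4.8) in frame 2.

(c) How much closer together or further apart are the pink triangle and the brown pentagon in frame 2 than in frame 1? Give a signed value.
-2.3

Distance in frame 1: 4.6. Distance in frame 2: 2.3.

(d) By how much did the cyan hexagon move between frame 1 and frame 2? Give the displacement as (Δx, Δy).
(2.0, 0.5)

The cyan hexagon was at (1.0, 8.5) in frame 1 and (3.0, 9.0) in frame 2.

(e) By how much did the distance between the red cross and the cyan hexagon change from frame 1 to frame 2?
-3.3

Distance in frame 1: 6.4. Distance in frame 2: 3.1.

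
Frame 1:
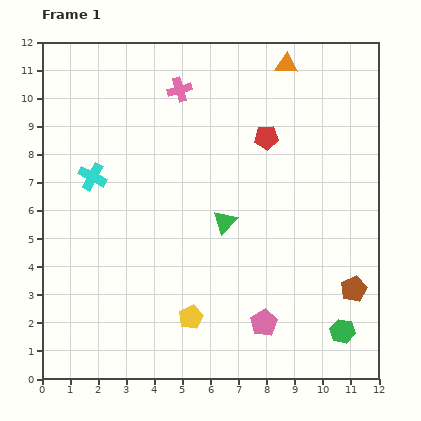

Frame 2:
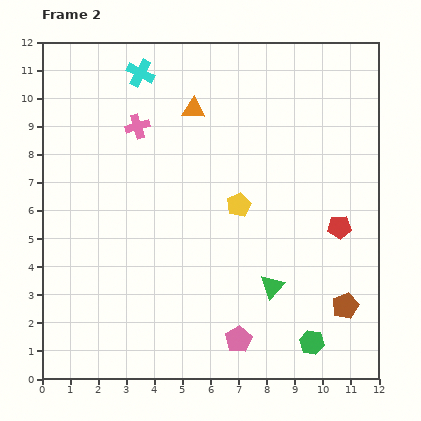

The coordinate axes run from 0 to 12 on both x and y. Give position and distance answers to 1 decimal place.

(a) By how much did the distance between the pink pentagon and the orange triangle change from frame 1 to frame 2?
-0.8

Distance in frame 1: 9.2. Distance in frame 2: 8.4.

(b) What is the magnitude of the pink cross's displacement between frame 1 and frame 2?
2.0

The pink cross moved from (4.9, 10.3) to (3.4, 9.0), a distance of √(1.5² + 1.3²) ≈ 2.0.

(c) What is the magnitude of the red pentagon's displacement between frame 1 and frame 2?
4.1

The red pentagon moved from (8.0, 8.6) to (10.6, 5.4), a distance of √(2.6² + 3.2²) ≈ 4.1.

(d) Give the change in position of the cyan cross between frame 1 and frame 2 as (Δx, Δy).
(1.7, 3.7)

The cyan cross was at (1.8, 7.2) in frame 1 and (3.5, 10.9) in frame 2.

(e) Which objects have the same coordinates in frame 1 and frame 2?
none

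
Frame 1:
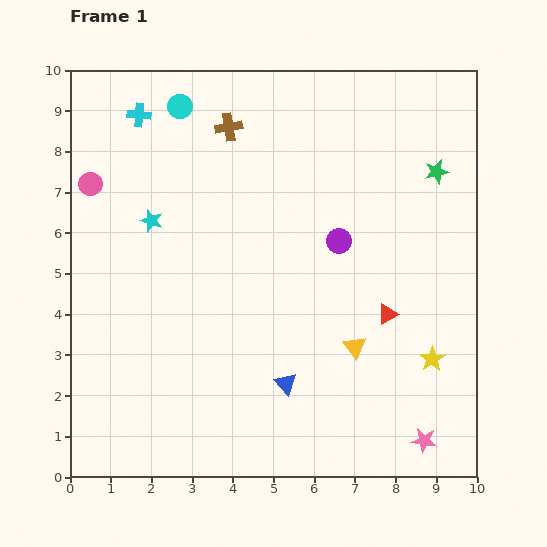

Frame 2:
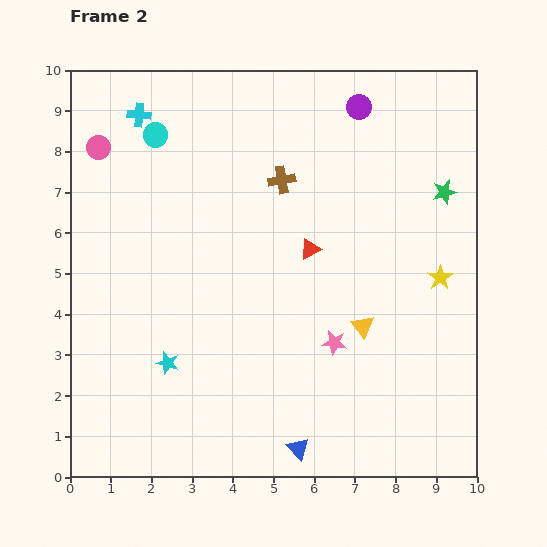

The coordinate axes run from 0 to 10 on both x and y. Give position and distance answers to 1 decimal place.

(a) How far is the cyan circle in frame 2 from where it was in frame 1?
0.9

The cyan circle moved from (2.7, 9.1) to (2.1, 8.4), a distance of √(0.6² + 0.7²) ≈ 0.9.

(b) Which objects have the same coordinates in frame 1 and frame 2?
the cyan cross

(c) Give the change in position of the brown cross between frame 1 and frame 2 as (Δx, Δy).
(1.3, -1.3)

The brown cross was at (3.9, 8.6) in frame 1 and (5.2, 7.3) in frame 2.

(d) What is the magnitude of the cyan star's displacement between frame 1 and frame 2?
3.5

The cyan star moved from (2.0, 6.3) to (2.4, 2.8), a distance of √(0.4² + 3.5²) ≈ 3.5.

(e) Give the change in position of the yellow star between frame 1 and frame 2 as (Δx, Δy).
(0.2, 2.0)

The yellow star was at (8.9, 2.9) in frame 1 and (9.1, 4.9) in frame 2.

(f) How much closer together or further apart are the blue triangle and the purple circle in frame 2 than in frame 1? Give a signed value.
+4.8

Distance in frame 1: 3.7. Distance in frame 2: 8.5.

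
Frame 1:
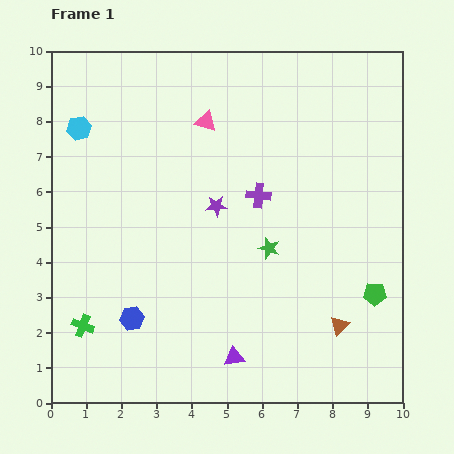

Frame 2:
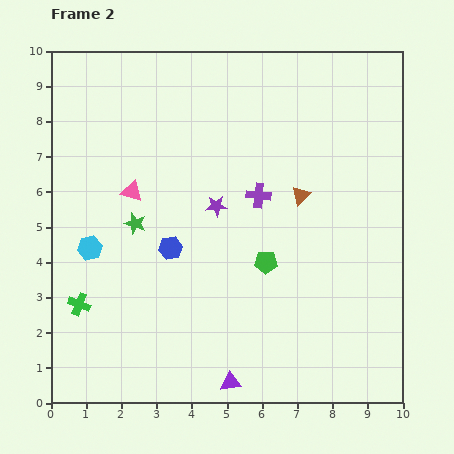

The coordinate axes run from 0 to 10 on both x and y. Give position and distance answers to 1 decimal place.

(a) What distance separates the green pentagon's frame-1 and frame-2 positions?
3.2

The green pentagon moved from (9.2, 3.1) to (6.1, 4.0), a distance of √(3.1² + 0.9²) ≈ 3.2.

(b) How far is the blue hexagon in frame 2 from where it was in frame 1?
2.3

The blue hexagon moved from (2.3, 2.4) to (3.4, 4.4), a distance of √(1.1² + 2.0²) ≈ 2.3.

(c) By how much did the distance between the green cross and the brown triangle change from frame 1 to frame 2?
-0.3

Distance in frame 1: 7.3. Distance in frame 2: 7.0.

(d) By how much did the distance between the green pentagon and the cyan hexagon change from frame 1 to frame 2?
-4.6

Distance in frame 1: 9.6. Distance in frame 2: 5.0.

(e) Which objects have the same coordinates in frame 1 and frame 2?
the purple cross, the purple star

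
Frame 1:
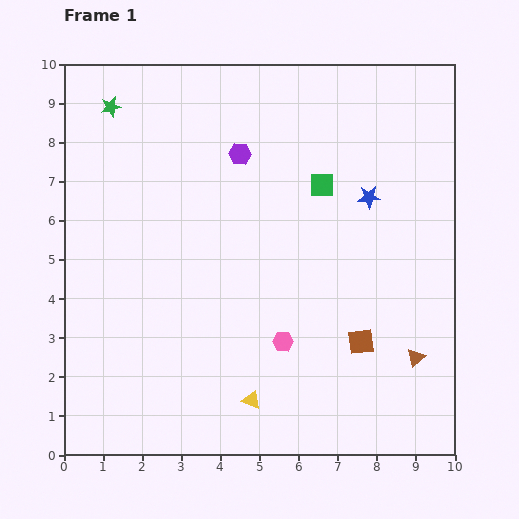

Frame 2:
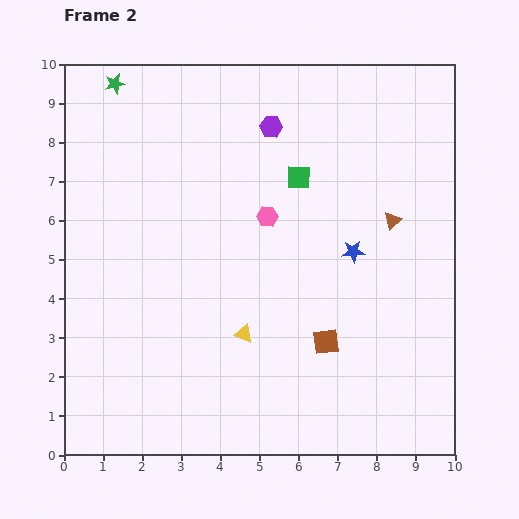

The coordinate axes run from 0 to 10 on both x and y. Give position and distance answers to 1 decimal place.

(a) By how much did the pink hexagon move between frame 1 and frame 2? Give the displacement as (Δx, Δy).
(-0.4, 3.2)

The pink hexagon was at (5.6, 2.9) in frame 1 and (5.2, 6.1) in frame 2.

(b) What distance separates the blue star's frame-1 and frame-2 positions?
1.5

The blue star moved from (7.8, 6.6) to (7.4, 5.2), a distance of √(0.4² + 1.4²) ≈ 1.5.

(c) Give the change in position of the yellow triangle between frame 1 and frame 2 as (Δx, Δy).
(-0.2, 1.7)

The yellow triangle was at (4.8, 1.4) in frame 1 and (4.6, 3.1) in frame 2.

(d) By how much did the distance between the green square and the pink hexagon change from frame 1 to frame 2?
-2.8

Distance in frame 1: 4.1. Distance in frame 2: 1.3.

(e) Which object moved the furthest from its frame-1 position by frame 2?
the brown triangle

(moved 3.6; next 3.2)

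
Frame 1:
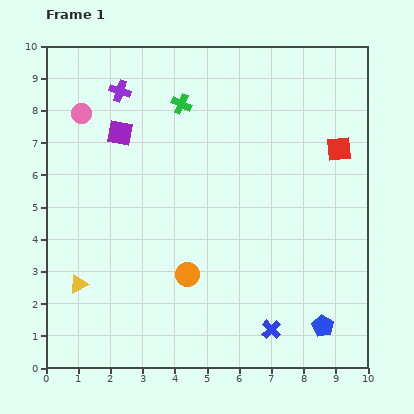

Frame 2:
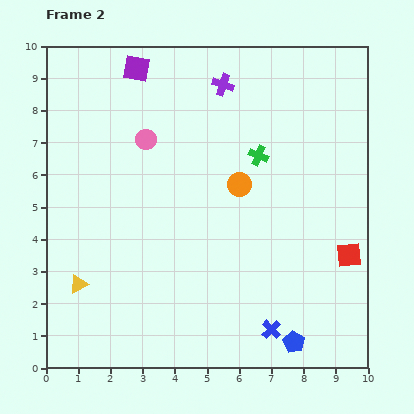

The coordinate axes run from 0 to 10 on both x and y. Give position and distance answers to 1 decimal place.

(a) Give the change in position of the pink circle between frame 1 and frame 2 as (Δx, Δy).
(2.0, -0.8)

The pink circle was at (1.1, 7.9) in frame 1 and (3.1, 7.1) in frame 2.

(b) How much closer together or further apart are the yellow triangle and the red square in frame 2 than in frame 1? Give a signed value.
-0.7

Distance in frame 1: 9.1. Distance in frame 2: 8.4.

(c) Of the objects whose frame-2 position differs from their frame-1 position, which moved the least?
the blue pentagon

(moved 1.0)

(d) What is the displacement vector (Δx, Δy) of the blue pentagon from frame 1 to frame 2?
(-0.9, -0.5)

The blue pentagon was at (8.6, 1.3) in frame 1 and (7.7, 0.8) in frame 2.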